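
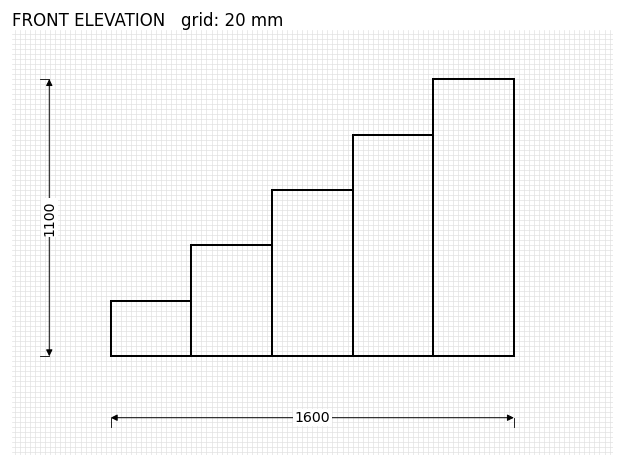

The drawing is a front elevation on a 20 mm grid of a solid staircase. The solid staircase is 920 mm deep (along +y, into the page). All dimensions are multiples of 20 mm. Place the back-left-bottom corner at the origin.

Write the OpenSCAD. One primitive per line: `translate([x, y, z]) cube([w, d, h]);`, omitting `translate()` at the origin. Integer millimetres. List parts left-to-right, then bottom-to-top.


cube([320, 920, 220]);
translate([320, 0, 0]) cube([320, 920, 440]);
translate([640, 0, 0]) cube([320, 920, 660]);
translate([960, 0, 0]) cube([320, 920, 880]);
translate([1280, 0, 0]) cube([320, 920, 1100]);


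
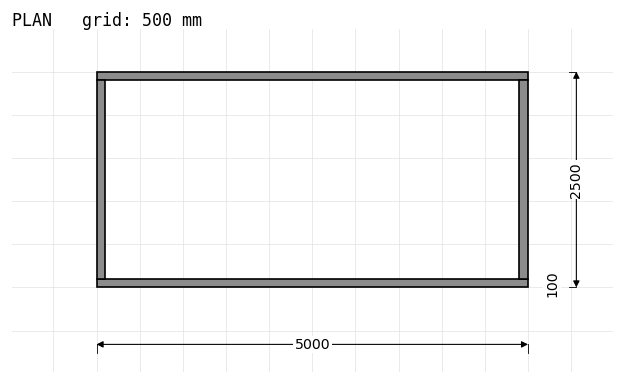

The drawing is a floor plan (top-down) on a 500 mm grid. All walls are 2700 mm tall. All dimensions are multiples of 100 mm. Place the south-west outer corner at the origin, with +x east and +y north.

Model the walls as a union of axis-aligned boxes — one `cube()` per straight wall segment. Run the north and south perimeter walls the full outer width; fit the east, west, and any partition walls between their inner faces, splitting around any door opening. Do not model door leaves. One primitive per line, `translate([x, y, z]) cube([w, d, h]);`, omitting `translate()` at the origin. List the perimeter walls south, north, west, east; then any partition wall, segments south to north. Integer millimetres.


cube([5000, 100, 2700]);
translate([0, 2400, 0]) cube([5000, 100, 2700]);
translate([0, 100, 0]) cube([100, 2300, 2700]);
translate([4900, 100, 0]) cube([100, 2300, 2700]);


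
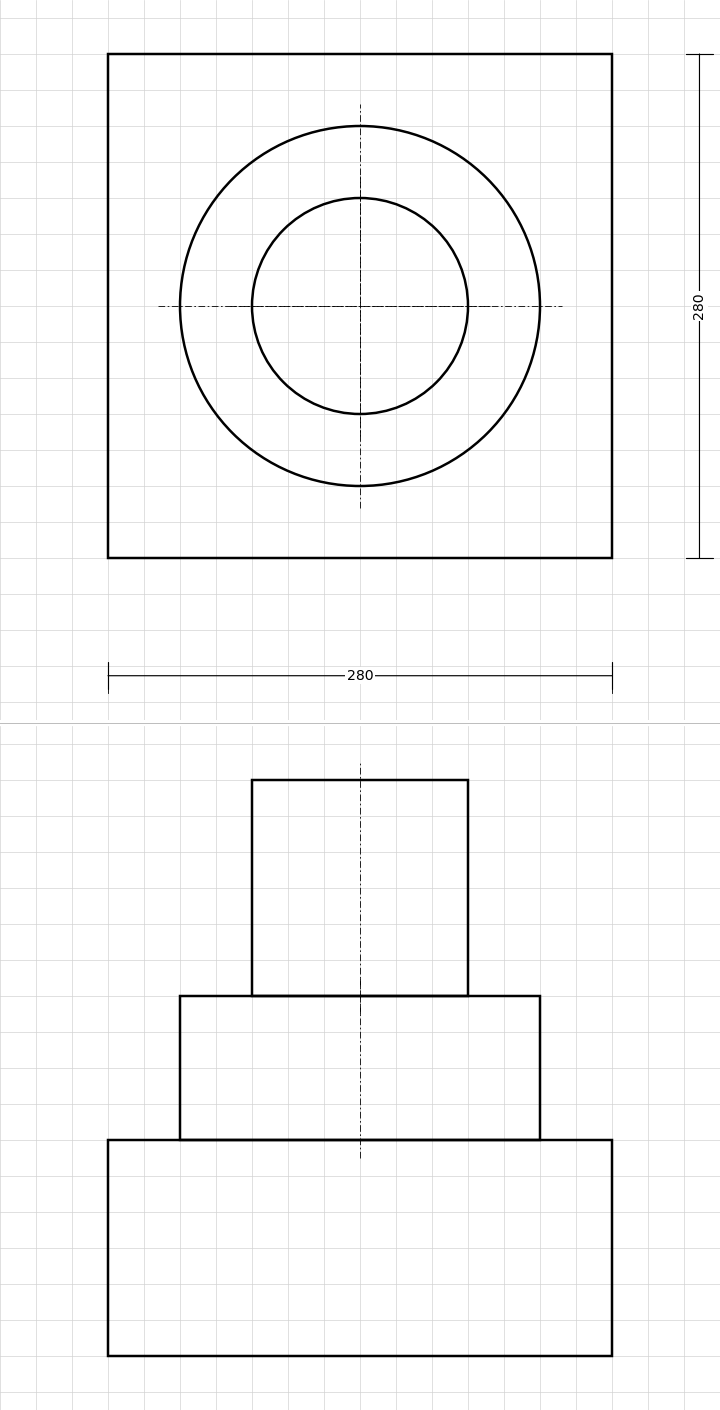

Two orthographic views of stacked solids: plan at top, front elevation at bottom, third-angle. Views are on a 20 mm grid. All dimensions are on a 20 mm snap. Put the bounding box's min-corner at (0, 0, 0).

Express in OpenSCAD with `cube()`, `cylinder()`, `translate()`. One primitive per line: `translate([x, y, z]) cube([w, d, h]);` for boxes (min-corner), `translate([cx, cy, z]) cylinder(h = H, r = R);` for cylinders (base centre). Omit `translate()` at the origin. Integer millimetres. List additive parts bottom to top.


cube([280, 280, 120]);
translate([140, 140, 120]) cylinder(h = 80, r = 100);
translate([140, 140, 200]) cylinder(h = 120, r = 60);


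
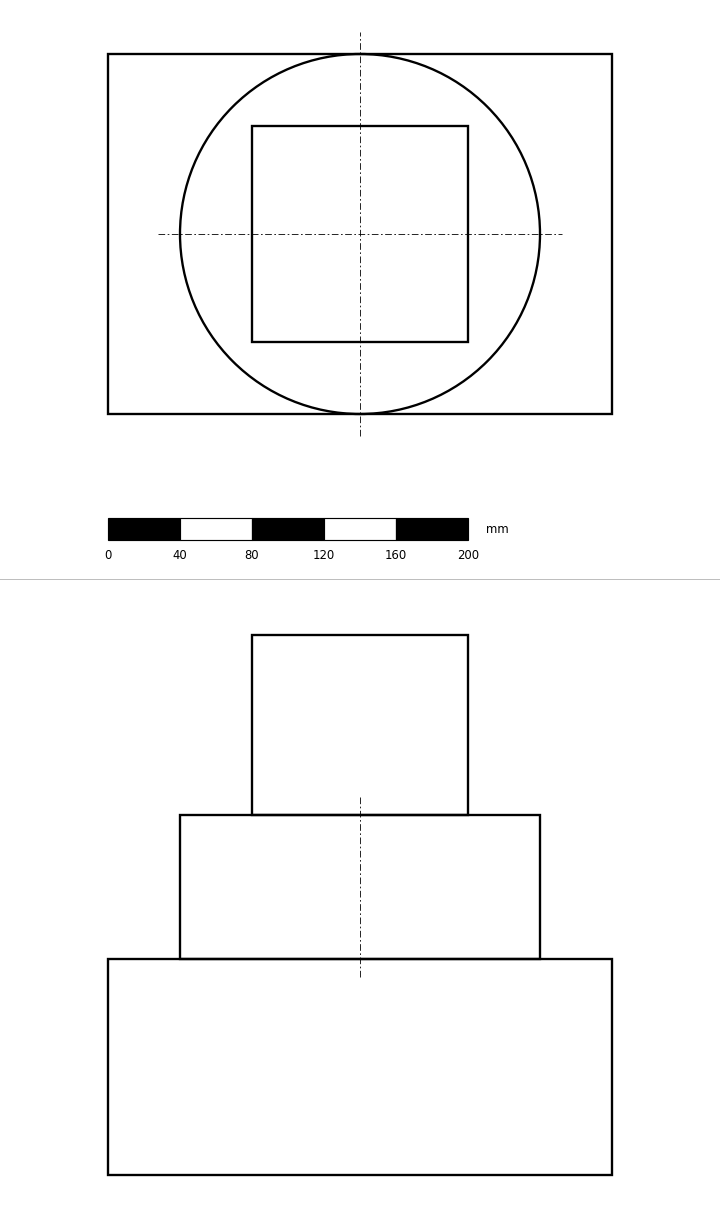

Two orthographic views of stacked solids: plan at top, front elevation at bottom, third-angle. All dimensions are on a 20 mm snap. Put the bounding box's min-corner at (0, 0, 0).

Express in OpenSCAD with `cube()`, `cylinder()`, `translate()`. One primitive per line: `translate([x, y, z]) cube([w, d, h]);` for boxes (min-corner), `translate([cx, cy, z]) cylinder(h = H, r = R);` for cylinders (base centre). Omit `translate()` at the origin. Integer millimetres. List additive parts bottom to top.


cube([280, 200, 120]);
translate([140, 100, 120]) cylinder(h = 80, r = 100);
translate([80, 40, 200]) cube([120, 120, 100]);


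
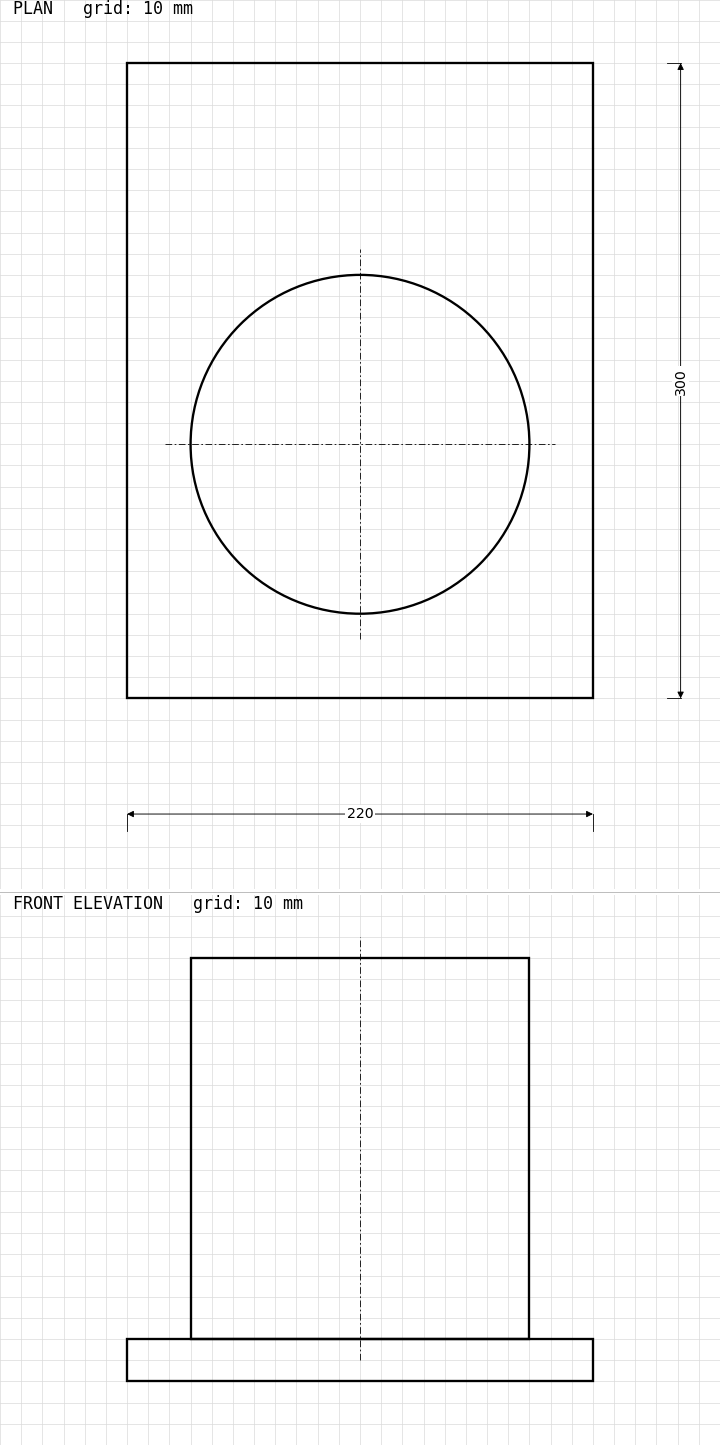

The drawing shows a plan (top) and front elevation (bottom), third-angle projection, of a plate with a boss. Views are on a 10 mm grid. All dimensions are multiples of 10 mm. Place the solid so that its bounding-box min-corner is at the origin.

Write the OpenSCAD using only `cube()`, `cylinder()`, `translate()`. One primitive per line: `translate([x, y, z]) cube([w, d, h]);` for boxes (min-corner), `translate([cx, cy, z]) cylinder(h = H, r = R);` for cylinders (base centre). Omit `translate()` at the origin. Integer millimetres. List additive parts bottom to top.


cube([220, 300, 20]);
translate([110, 120, 20]) cylinder(h = 180, r = 80);


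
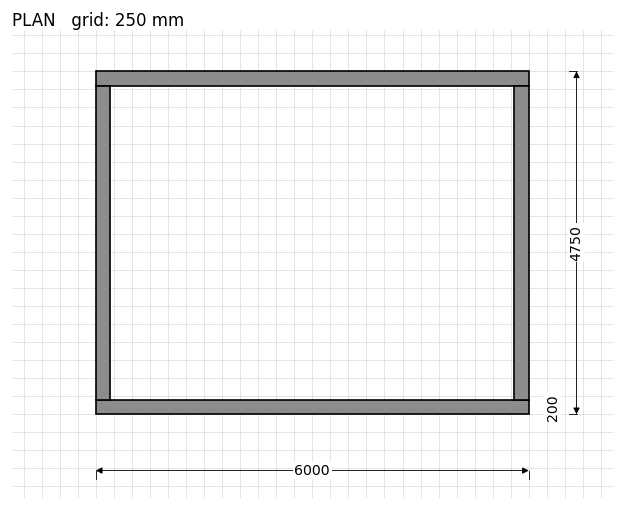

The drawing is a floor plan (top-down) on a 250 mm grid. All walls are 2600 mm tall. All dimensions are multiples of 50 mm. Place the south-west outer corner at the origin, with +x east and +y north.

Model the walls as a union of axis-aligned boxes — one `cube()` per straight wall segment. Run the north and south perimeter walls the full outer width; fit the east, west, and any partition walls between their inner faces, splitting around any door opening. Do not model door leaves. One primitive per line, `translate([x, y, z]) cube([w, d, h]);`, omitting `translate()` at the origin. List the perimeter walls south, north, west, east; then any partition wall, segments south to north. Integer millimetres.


cube([6000, 200, 2600]);
translate([0, 4550, 0]) cube([6000, 200, 2600]);
translate([0, 200, 0]) cube([200, 4350, 2600]);
translate([5800, 200, 0]) cube([200, 4350, 2600]);


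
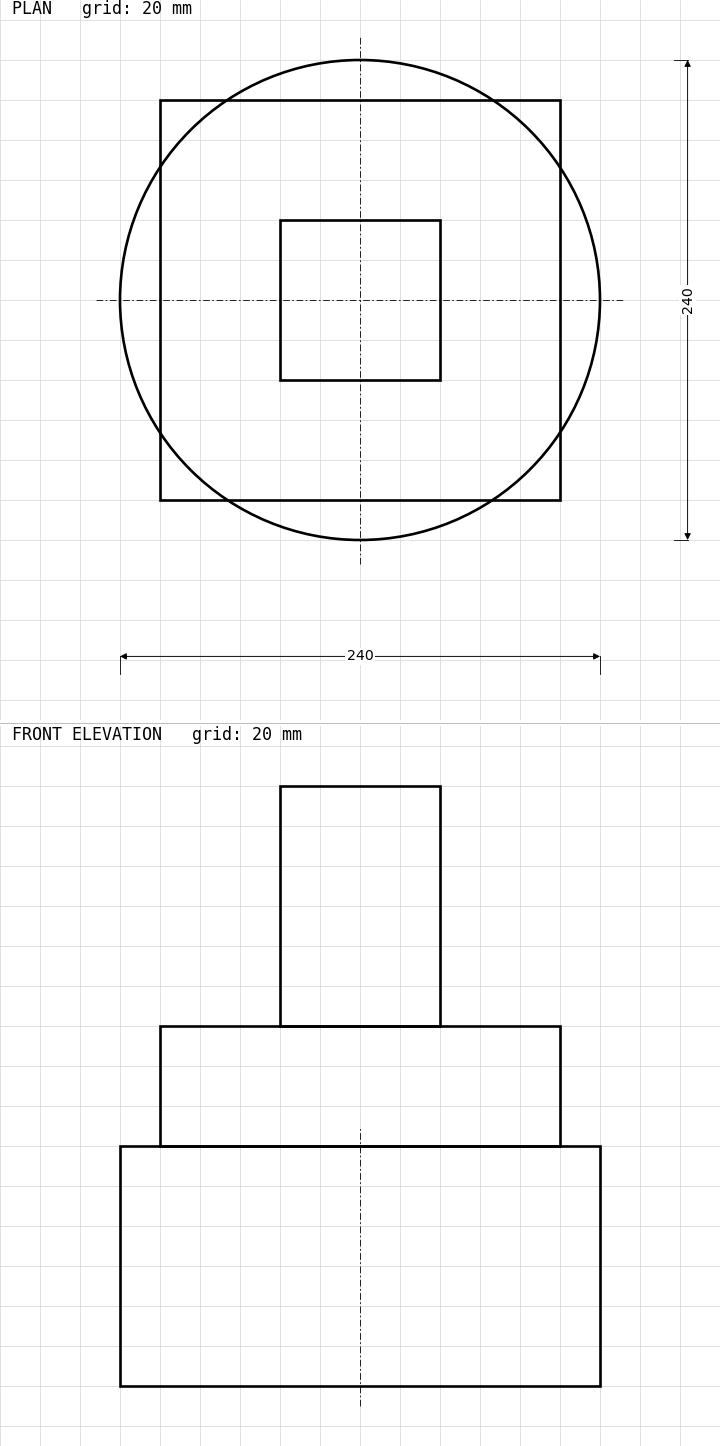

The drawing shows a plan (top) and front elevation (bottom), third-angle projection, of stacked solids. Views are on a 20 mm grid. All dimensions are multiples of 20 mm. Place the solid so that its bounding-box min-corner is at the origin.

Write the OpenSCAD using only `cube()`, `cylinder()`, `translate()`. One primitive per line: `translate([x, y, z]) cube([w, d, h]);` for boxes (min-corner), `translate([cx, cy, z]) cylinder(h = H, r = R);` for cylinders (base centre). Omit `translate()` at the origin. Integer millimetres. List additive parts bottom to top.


translate([120, 120, 0]) cylinder(h = 120, r = 120);
translate([20, 20, 120]) cube([200, 200, 60]);
translate([80, 80, 180]) cube([80, 80, 120]);


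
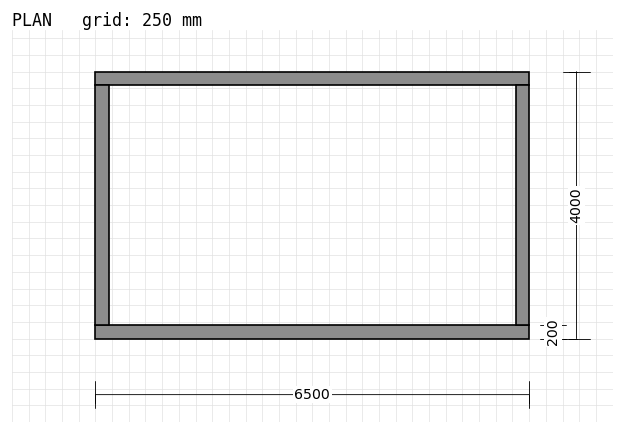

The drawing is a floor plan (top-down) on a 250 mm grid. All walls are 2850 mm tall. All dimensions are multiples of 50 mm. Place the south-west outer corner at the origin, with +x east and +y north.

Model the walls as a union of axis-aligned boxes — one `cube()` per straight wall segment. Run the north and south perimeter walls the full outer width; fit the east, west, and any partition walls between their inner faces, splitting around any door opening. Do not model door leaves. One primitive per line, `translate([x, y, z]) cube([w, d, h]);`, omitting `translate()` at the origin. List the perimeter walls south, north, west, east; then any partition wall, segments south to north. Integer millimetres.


cube([6500, 200, 2850]);
translate([0, 3800, 0]) cube([6500, 200, 2850]);
translate([0, 200, 0]) cube([200, 3600, 2850]);
translate([6300, 200, 0]) cube([200, 3600, 2850]);


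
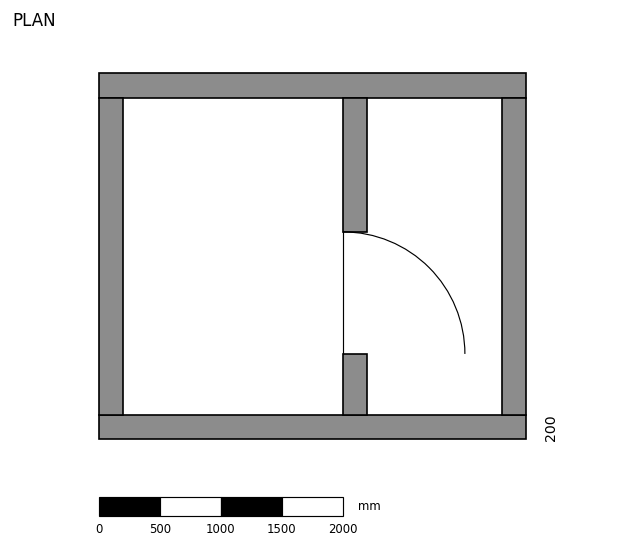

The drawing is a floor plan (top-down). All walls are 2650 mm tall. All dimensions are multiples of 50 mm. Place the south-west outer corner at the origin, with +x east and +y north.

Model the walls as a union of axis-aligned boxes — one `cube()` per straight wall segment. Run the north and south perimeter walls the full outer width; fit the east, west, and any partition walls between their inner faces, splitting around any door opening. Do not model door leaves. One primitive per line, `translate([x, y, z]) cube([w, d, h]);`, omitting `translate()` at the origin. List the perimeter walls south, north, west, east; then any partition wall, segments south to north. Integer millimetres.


cube([3500, 200, 2650]);
translate([0, 2800, 0]) cube([3500, 200, 2650]);
translate([0, 200, 0]) cube([200, 2600, 2650]);
translate([3300, 200, 0]) cube([200, 2600, 2650]);
translate([2000, 200, 0]) cube([200, 500, 2650]);
translate([2000, 1700, 0]) cube([200, 1100, 2650]);


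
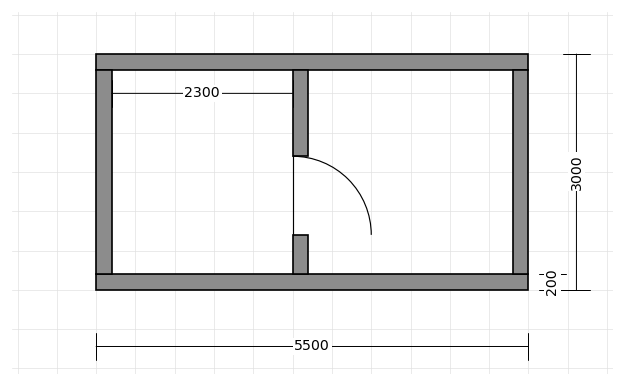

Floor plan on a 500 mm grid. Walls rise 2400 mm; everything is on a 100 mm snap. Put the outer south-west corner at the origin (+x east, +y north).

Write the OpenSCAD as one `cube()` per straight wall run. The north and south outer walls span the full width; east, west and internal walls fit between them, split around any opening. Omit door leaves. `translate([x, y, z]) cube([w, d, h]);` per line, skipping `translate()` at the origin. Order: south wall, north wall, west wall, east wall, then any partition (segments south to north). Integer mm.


cube([5500, 200, 2400]);
translate([0, 2800, 0]) cube([5500, 200, 2400]);
translate([0, 200, 0]) cube([200, 2600, 2400]);
translate([5300, 200, 0]) cube([200, 2600, 2400]);
translate([2500, 200, 0]) cube([200, 500, 2400]);
translate([2500, 1700, 0]) cube([200, 1100, 2400]);


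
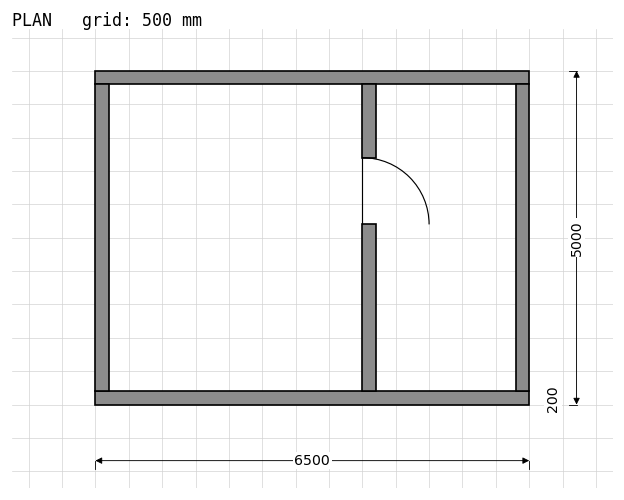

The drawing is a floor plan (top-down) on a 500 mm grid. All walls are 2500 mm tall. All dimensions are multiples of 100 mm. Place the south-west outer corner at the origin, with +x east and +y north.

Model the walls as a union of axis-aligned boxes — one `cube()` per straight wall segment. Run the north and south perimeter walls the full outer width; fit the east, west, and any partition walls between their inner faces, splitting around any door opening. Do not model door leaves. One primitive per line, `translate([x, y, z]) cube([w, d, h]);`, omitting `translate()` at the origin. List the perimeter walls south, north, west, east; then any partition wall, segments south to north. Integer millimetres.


cube([6500, 200, 2500]);
translate([0, 4800, 0]) cube([6500, 200, 2500]);
translate([0, 200, 0]) cube([200, 4600, 2500]);
translate([6300, 200, 0]) cube([200, 4600, 2500]);
translate([4000, 200, 0]) cube([200, 2500, 2500]);
translate([4000, 3700, 0]) cube([200, 1100, 2500]);


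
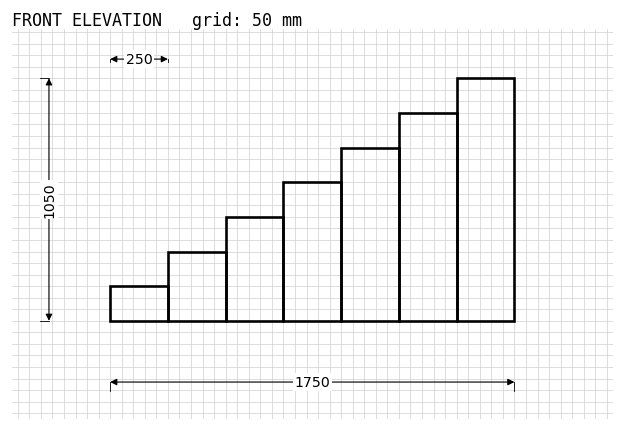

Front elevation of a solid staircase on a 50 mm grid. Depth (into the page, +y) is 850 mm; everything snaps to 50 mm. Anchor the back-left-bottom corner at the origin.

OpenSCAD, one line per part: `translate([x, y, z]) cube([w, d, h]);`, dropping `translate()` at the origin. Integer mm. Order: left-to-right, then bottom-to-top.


cube([250, 850, 150]);
translate([250, 0, 0]) cube([250, 850, 300]);
translate([500, 0, 0]) cube([250, 850, 450]);
translate([750, 0, 0]) cube([250, 850, 600]);
translate([1000, 0, 0]) cube([250, 850, 750]);
translate([1250, 0, 0]) cube([250, 850, 900]);
translate([1500, 0, 0]) cube([250, 850, 1050]);


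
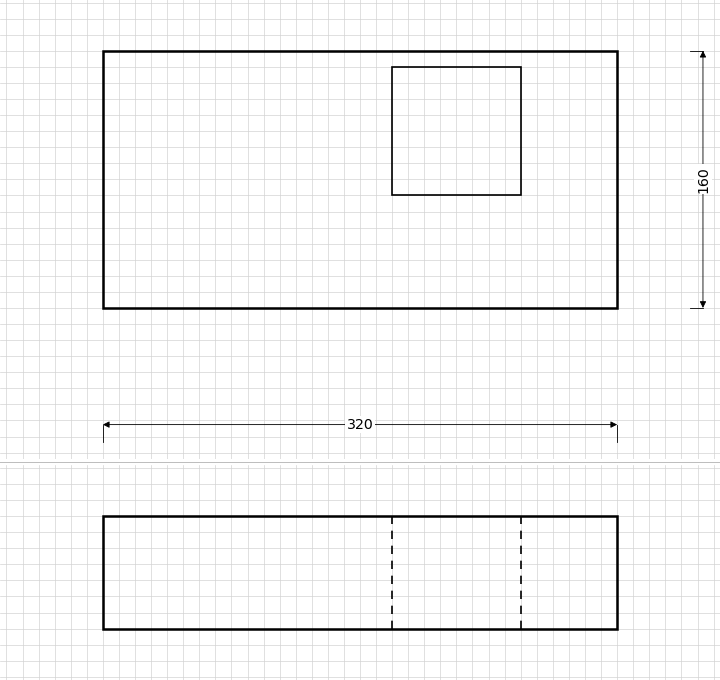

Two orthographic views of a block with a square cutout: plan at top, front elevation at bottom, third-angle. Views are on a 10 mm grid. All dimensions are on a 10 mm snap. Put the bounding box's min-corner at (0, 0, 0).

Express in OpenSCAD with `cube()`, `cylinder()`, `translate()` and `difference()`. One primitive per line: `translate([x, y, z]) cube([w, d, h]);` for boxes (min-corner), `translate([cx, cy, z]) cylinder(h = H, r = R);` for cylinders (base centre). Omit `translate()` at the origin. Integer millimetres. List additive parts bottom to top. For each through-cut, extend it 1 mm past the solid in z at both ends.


difference() {
  cube([320, 160, 70]);
  translate([180, 70, -1]) cube([80, 80, 72]);
}


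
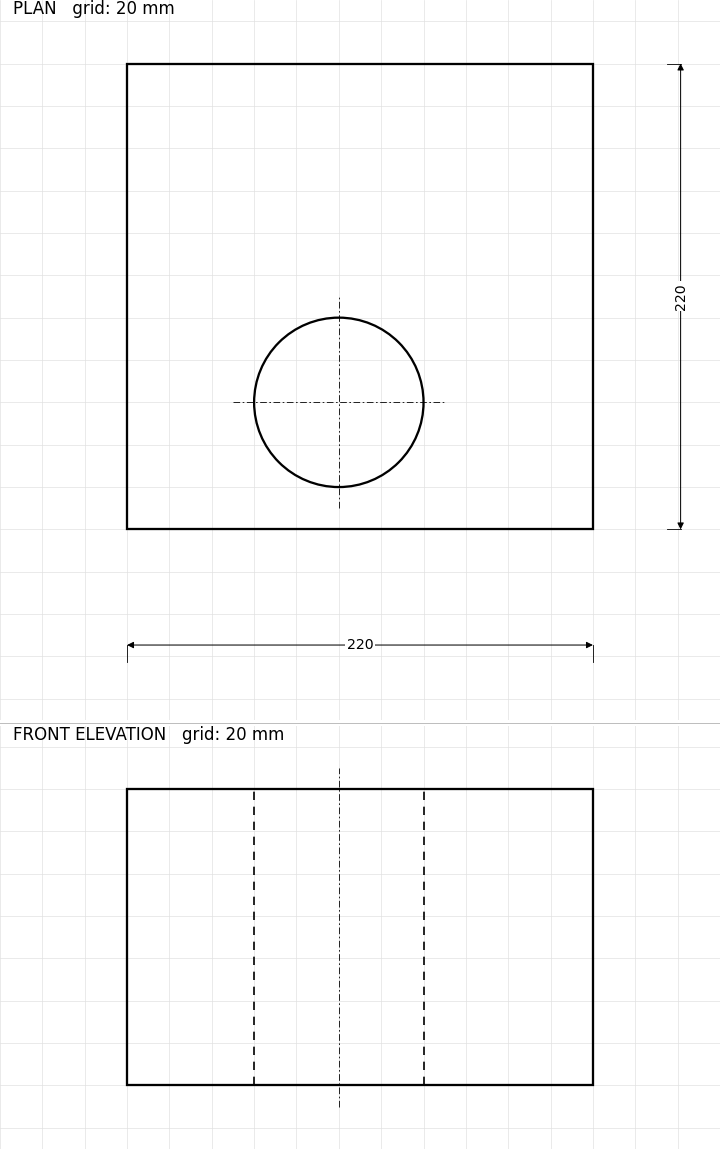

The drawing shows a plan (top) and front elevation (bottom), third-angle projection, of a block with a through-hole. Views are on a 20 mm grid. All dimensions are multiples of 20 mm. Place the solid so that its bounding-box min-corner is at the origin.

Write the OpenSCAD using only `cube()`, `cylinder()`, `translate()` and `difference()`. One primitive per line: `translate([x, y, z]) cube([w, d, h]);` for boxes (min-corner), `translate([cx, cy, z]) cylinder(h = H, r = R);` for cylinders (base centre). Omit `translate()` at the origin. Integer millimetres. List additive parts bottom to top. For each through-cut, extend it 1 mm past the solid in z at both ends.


difference() {
  cube([220, 220, 140]);
  translate([100, 60, -1]) cylinder(h = 142, r = 40);
}


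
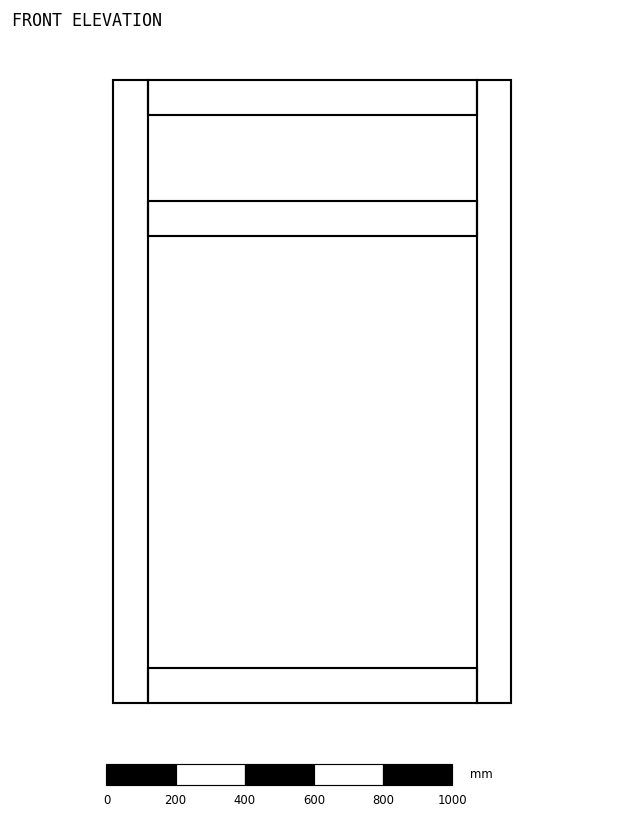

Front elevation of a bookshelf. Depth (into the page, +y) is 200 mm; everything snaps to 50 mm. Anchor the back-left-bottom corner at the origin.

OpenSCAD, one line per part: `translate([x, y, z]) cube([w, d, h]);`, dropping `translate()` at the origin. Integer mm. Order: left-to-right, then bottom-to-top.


cube([100, 200, 1800]);
translate([100, 0, 0]) cube([950, 200, 100]);
translate([100, 0, 1350]) cube([950, 200, 100]);
translate([100, 0, 1700]) cube([950, 200, 100]);
translate([1050, 0, 0]) cube([100, 200, 1800]);


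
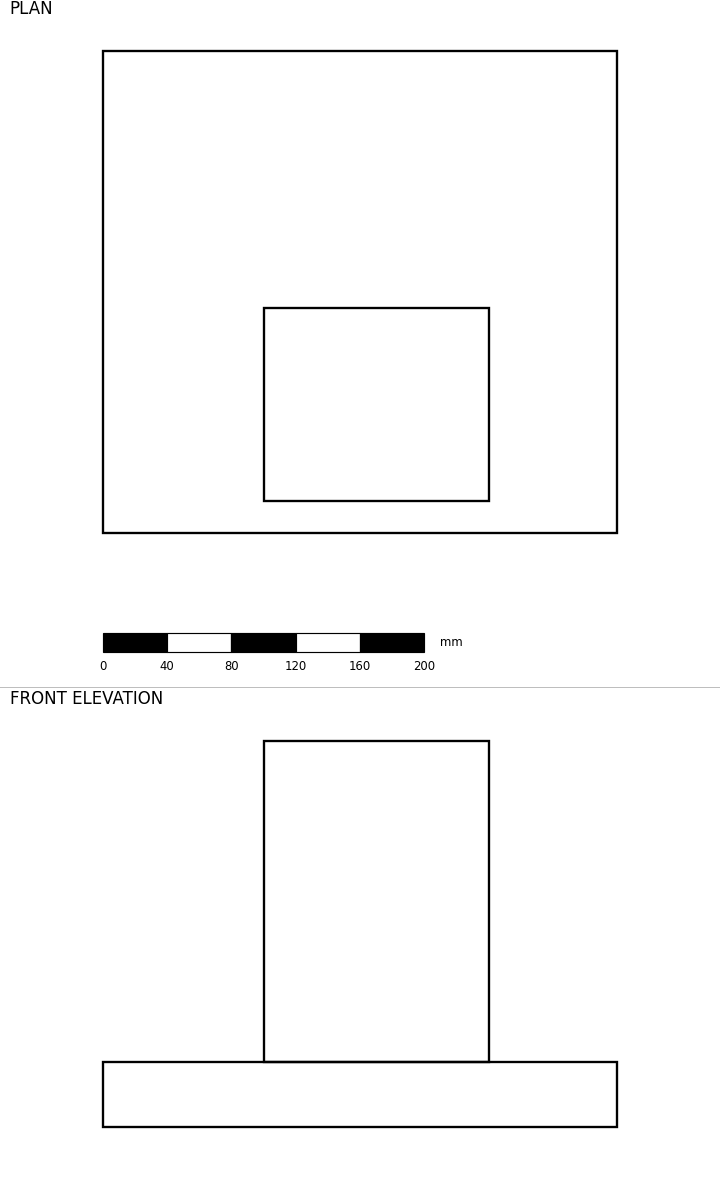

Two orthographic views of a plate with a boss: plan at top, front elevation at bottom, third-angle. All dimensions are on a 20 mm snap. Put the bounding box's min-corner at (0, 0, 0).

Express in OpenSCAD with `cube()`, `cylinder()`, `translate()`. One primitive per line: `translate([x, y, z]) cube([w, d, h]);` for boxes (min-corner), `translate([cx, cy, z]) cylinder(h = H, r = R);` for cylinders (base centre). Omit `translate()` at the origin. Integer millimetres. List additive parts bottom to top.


cube([320, 300, 40]);
translate([100, 20, 40]) cube([140, 120, 200]);


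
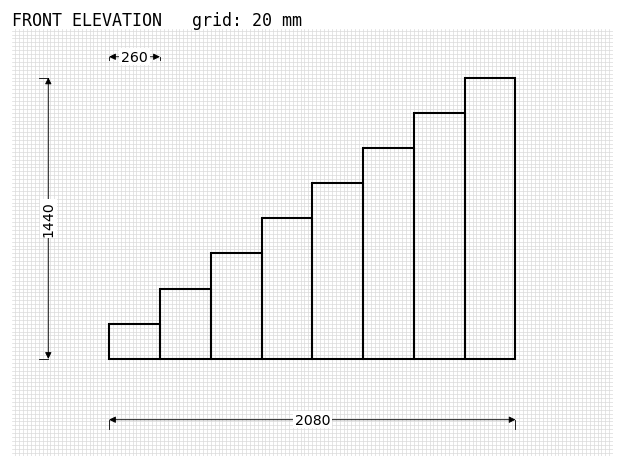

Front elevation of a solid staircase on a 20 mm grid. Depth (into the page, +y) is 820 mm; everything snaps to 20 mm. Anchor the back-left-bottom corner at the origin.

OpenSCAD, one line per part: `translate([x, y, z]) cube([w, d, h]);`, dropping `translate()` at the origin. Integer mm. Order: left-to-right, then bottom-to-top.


cube([260, 820, 180]);
translate([260, 0, 0]) cube([260, 820, 360]);
translate([520, 0, 0]) cube([260, 820, 540]);
translate([780, 0, 0]) cube([260, 820, 720]);
translate([1040, 0, 0]) cube([260, 820, 900]);
translate([1300, 0, 0]) cube([260, 820, 1080]);
translate([1560, 0, 0]) cube([260, 820, 1260]);
translate([1820, 0, 0]) cube([260, 820, 1440]);


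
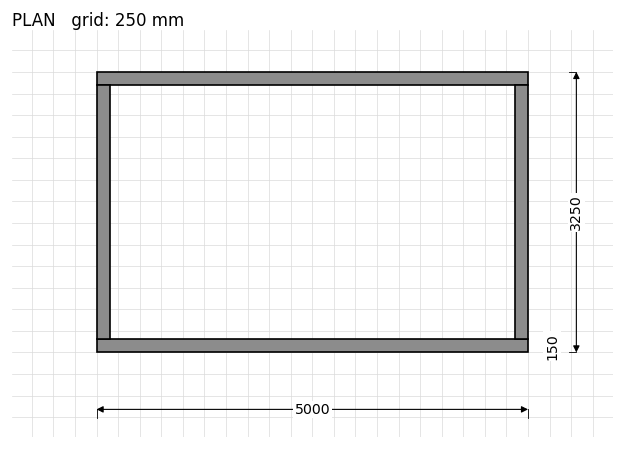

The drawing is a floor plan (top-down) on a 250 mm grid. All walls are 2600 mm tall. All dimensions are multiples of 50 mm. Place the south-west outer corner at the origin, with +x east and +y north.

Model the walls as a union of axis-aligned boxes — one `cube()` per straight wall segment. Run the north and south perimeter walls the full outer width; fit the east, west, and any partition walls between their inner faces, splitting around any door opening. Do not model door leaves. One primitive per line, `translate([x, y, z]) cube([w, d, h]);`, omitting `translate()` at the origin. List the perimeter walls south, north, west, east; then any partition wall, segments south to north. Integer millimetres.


cube([5000, 150, 2600]);
translate([0, 3100, 0]) cube([5000, 150, 2600]);
translate([0, 150, 0]) cube([150, 2950, 2600]);
translate([4850, 150, 0]) cube([150, 2950, 2600]);


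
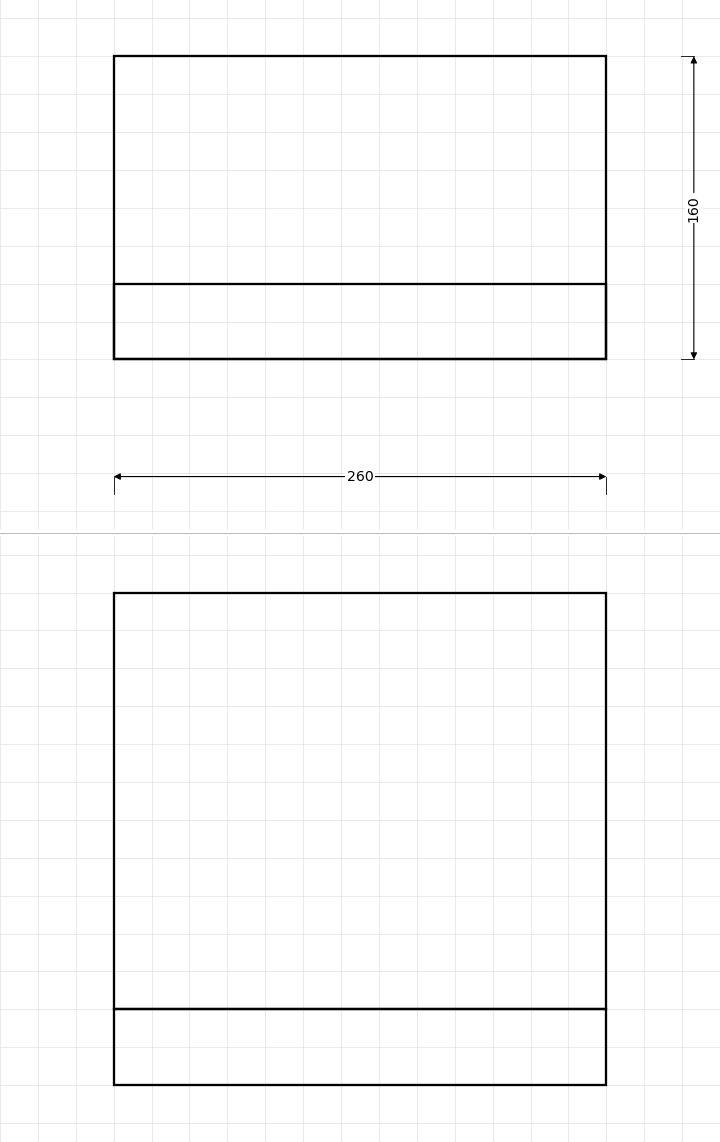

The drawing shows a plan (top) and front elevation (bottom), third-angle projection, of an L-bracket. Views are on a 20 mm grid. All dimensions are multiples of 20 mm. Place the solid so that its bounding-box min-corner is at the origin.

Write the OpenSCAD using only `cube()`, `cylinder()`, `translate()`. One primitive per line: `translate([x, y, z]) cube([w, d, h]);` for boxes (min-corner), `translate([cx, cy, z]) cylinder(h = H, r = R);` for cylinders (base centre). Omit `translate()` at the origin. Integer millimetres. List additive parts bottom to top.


cube([260, 160, 40]);
translate([0, 0, 40]) cube([260, 40, 220]);


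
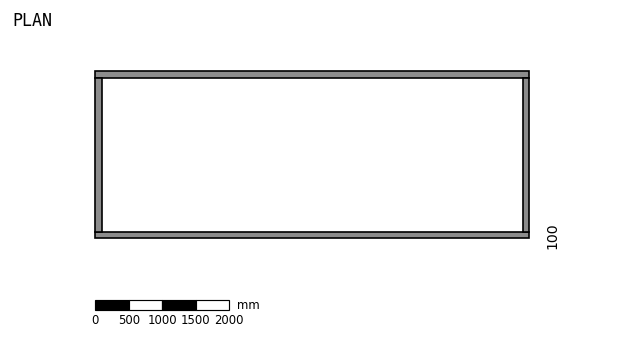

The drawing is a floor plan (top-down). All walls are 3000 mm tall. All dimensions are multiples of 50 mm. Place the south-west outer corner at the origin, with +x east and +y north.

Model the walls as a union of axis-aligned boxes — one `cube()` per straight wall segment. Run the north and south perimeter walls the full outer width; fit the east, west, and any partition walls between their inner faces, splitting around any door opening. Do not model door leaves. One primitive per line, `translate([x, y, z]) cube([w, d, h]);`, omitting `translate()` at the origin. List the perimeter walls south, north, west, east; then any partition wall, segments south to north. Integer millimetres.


cube([6500, 100, 3000]);
translate([0, 2400, 0]) cube([6500, 100, 3000]);
translate([0, 100, 0]) cube([100, 2300, 3000]);
translate([6400, 100, 0]) cube([100, 2300, 3000]);


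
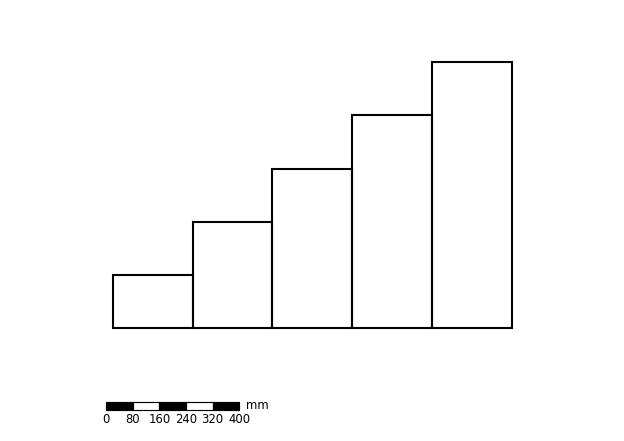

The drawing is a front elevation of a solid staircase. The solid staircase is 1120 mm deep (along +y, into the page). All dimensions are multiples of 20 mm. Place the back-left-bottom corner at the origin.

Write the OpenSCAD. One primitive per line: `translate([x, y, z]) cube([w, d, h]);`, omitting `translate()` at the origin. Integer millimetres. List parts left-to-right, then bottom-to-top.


cube([240, 1120, 160]);
translate([240, 0, 0]) cube([240, 1120, 320]);
translate([480, 0, 0]) cube([240, 1120, 480]);
translate([720, 0, 0]) cube([240, 1120, 640]);
translate([960, 0, 0]) cube([240, 1120, 800]);


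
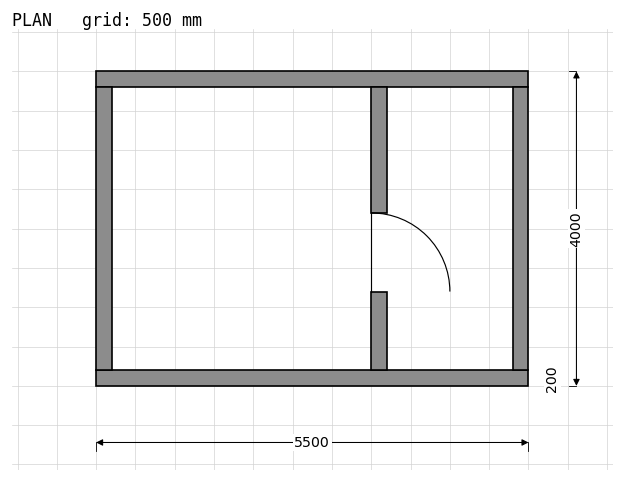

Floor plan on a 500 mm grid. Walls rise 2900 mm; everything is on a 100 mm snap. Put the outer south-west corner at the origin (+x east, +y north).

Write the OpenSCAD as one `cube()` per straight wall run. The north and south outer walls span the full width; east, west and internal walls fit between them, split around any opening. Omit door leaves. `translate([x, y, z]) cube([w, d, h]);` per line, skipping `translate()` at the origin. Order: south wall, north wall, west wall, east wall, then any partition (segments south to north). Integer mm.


cube([5500, 200, 2900]);
translate([0, 3800, 0]) cube([5500, 200, 2900]);
translate([0, 200, 0]) cube([200, 3600, 2900]);
translate([5300, 200, 0]) cube([200, 3600, 2900]);
translate([3500, 200, 0]) cube([200, 1000, 2900]);
translate([3500, 2200, 0]) cube([200, 1600, 2900]);


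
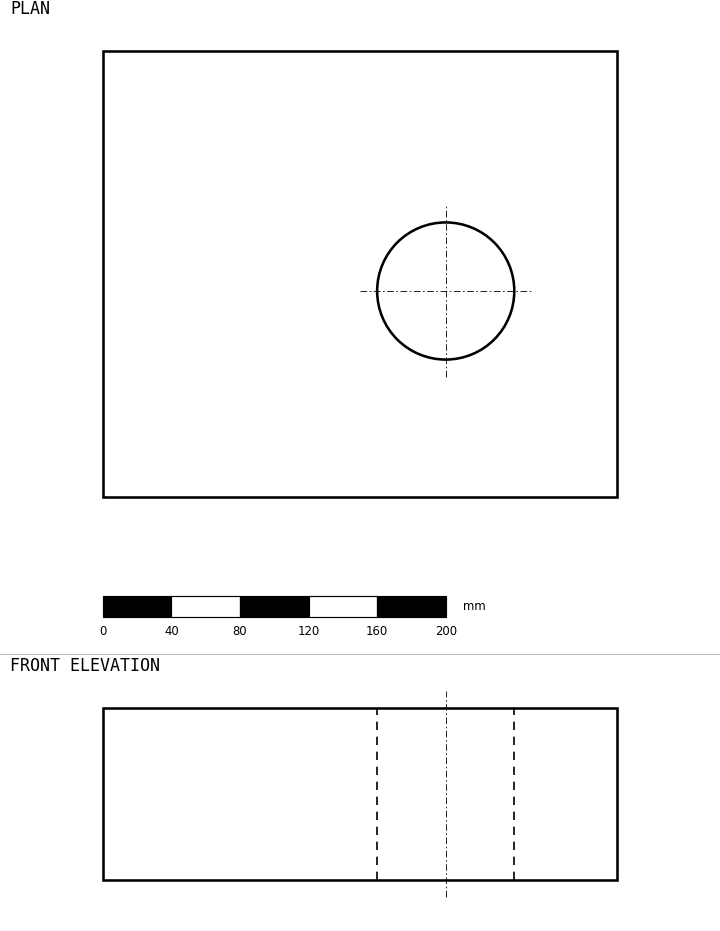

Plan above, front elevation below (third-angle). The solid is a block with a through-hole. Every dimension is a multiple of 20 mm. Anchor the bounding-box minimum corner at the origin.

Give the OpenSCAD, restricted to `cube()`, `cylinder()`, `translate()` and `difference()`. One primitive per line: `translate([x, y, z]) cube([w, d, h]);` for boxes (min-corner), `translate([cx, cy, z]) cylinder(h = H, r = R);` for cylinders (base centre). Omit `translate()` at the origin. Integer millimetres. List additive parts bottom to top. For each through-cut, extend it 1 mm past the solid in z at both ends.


difference() {
  cube([300, 260, 100]);
  translate([200, 120, -1]) cylinder(h = 102, r = 40);
}


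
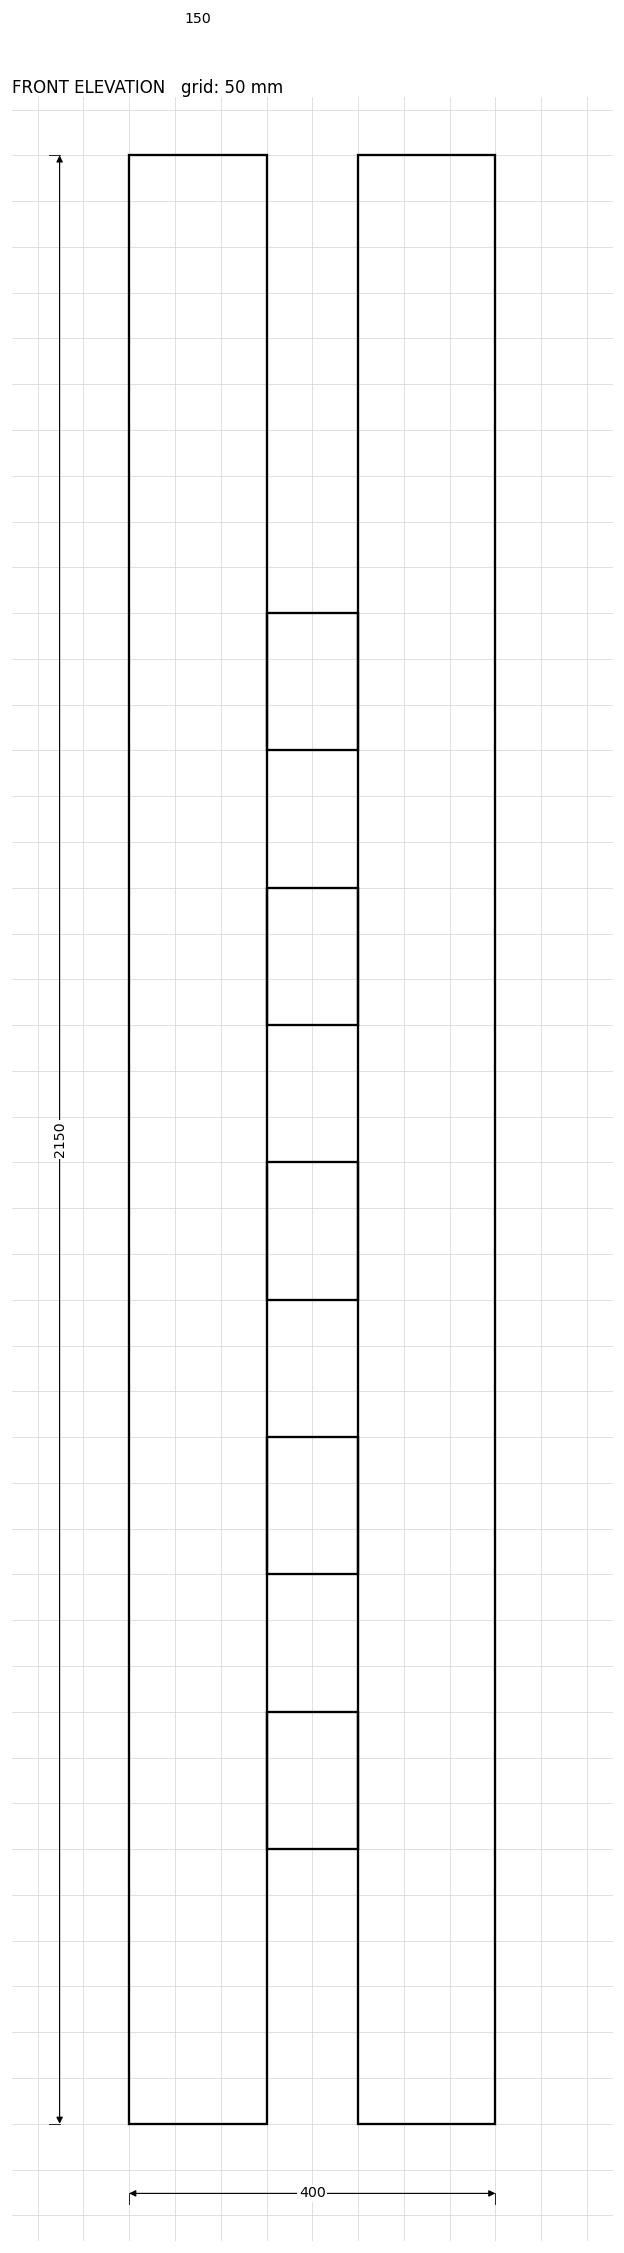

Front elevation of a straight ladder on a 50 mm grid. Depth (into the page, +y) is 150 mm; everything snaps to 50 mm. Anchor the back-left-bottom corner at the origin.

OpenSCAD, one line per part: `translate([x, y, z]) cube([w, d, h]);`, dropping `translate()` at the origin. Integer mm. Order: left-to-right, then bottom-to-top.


cube([150, 150, 2150]);
translate([150, 0, 300]) cube([100, 150, 150]);
translate([150, 0, 600]) cube([100, 150, 150]);
translate([150, 0, 900]) cube([100, 150, 150]);
translate([150, 0, 1200]) cube([100, 150, 150]);
translate([150, 0, 1500]) cube([100, 150, 150]);
translate([250, 0, 0]) cube([150, 150, 2150]);


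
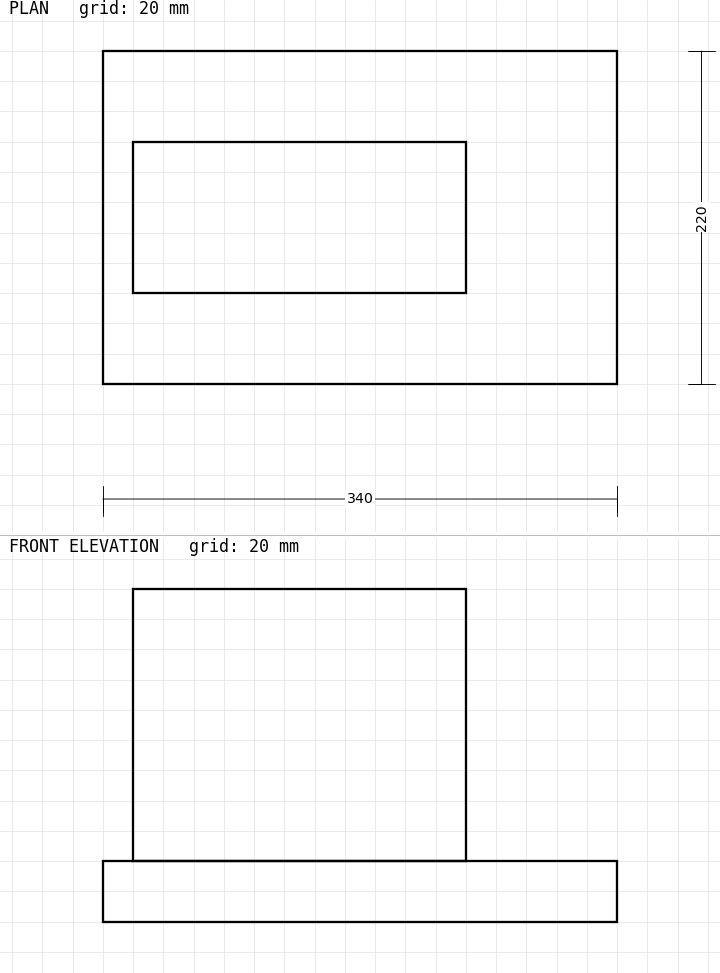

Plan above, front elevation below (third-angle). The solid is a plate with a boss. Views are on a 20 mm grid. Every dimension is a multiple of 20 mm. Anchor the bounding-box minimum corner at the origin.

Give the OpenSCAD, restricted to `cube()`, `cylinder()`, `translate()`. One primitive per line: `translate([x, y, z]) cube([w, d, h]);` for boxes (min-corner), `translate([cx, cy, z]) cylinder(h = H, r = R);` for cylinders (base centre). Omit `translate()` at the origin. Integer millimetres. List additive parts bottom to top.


cube([340, 220, 40]);
translate([20, 60, 40]) cube([220, 100, 180]);


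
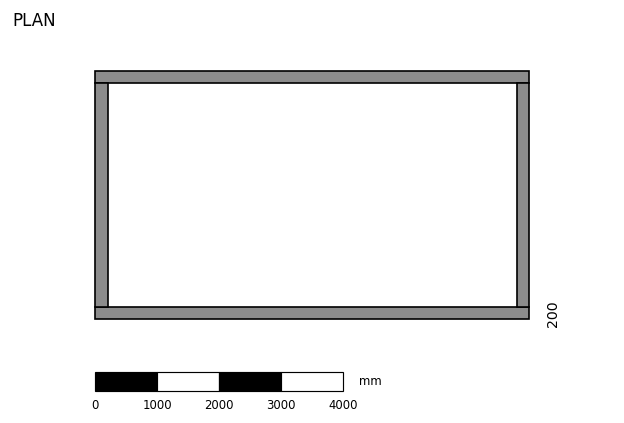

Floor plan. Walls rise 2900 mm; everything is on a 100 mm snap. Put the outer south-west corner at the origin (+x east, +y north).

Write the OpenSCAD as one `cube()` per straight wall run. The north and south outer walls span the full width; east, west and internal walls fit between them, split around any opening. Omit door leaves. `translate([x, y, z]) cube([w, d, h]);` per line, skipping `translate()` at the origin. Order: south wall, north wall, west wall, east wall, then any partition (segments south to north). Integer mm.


cube([7000, 200, 2900]);
translate([0, 3800, 0]) cube([7000, 200, 2900]);
translate([0, 200, 0]) cube([200, 3600, 2900]);
translate([6800, 200, 0]) cube([200, 3600, 2900]);


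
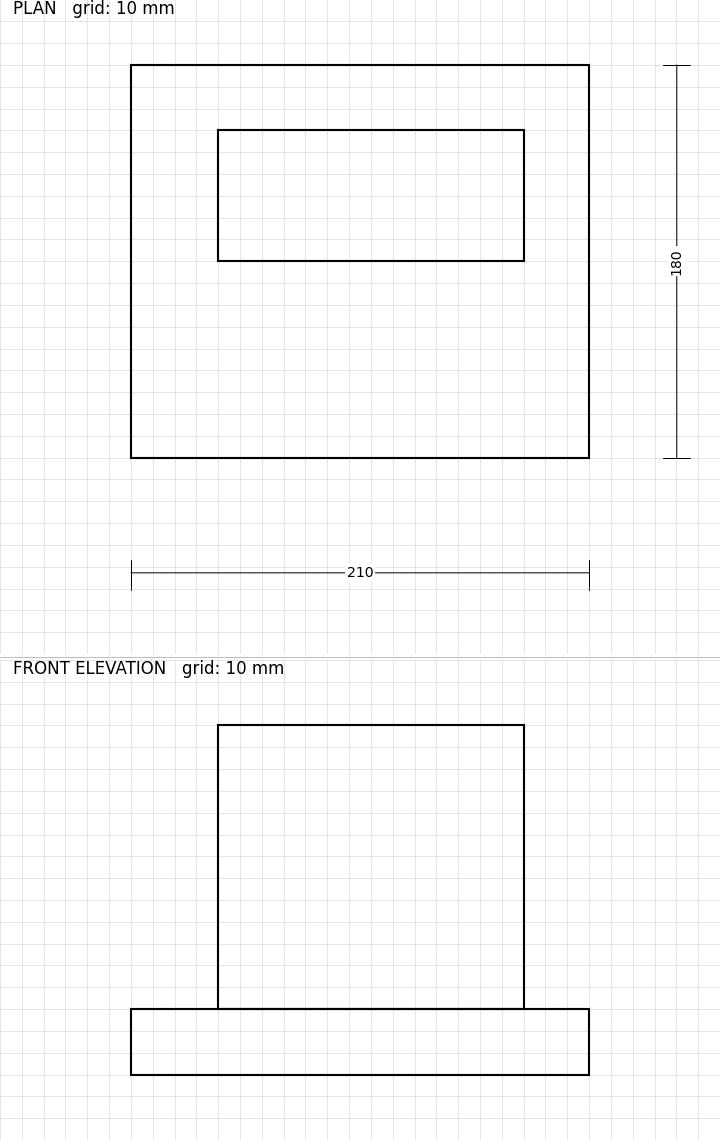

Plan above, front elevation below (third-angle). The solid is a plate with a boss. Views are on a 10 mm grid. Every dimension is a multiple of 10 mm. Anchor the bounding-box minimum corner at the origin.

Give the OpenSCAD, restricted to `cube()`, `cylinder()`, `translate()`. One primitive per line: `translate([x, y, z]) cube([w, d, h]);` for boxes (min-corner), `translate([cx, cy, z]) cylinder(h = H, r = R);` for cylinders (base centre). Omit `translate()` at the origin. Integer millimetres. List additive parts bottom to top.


cube([210, 180, 30]);
translate([40, 90, 30]) cube([140, 60, 130]);


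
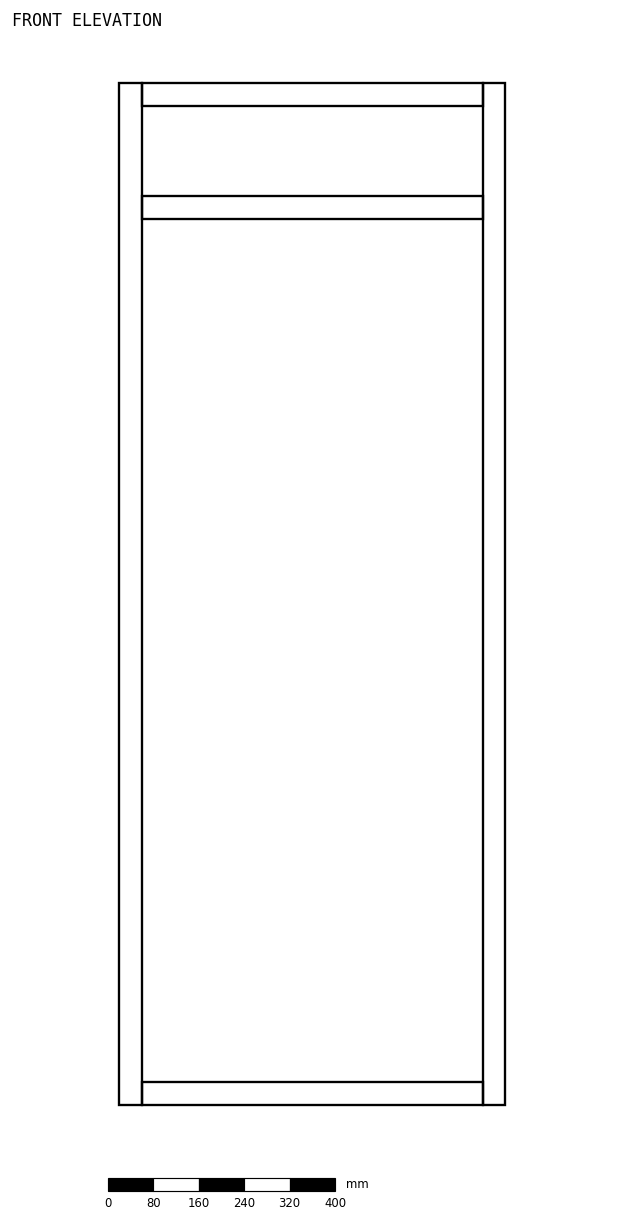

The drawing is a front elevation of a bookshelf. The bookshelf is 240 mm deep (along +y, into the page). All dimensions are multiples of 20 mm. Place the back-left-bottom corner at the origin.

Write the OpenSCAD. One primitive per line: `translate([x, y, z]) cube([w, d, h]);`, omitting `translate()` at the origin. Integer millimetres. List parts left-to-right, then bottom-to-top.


cube([40, 240, 1800]);
translate([40, 0, 0]) cube([600, 240, 40]);
translate([40, 0, 1560]) cube([600, 240, 40]);
translate([40, 0, 1760]) cube([600, 240, 40]);
translate([640, 0, 0]) cube([40, 240, 1800]);


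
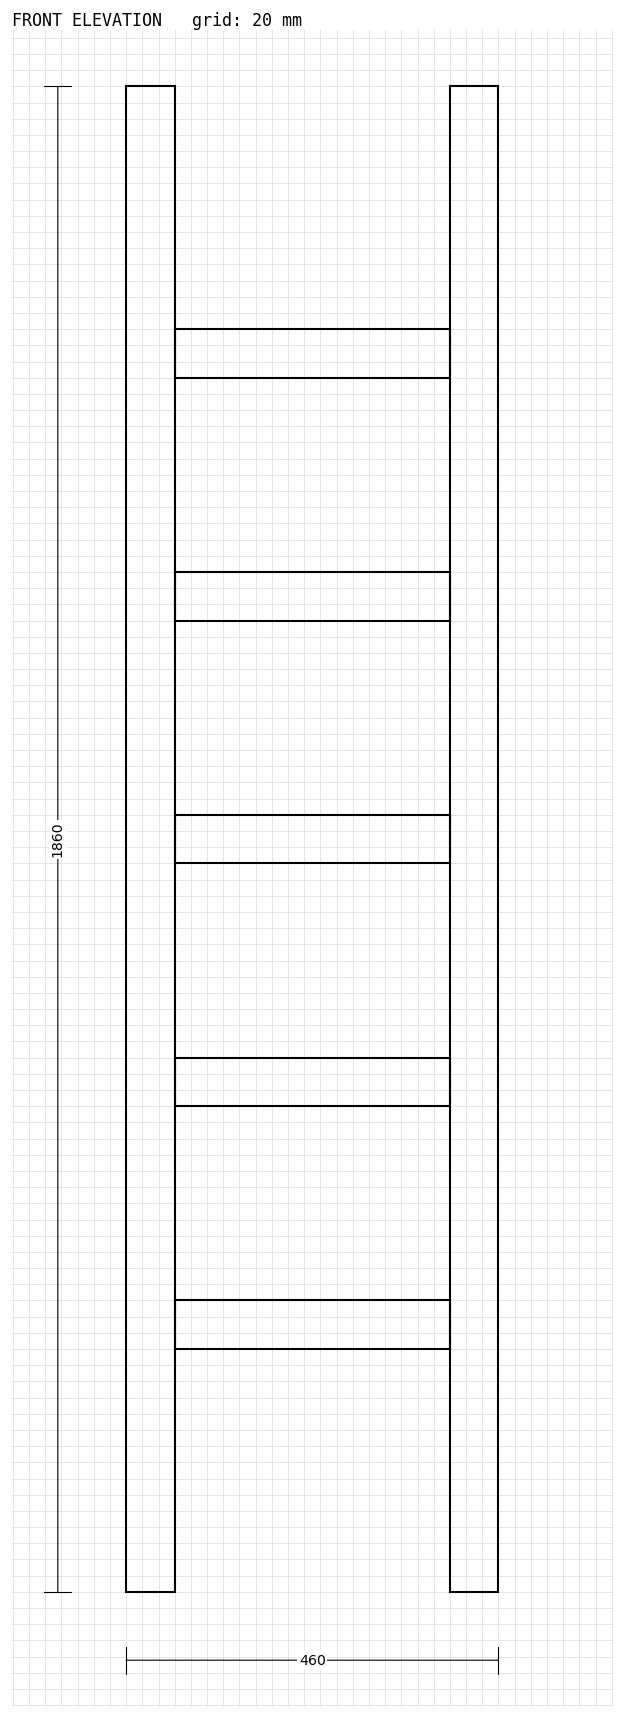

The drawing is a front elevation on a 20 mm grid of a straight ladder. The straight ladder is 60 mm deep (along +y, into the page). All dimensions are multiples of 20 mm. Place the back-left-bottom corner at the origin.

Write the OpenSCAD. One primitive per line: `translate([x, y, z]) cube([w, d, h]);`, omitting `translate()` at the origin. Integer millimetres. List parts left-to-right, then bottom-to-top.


cube([60, 60, 1860]);
translate([60, 0, 300]) cube([340, 60, 60]);
translate([60, 0, 600]) cube([340, 60, 60]);
translate([60, 0, 900]) cube([340, 60, 60]);
translate([60, 0, 1200]) cube([340, 60, 60]);
translate([60, 0, 1500]) cube([340, 60, 60]);
translate([400, 0, 0]) cube([60, 60, 1860]);


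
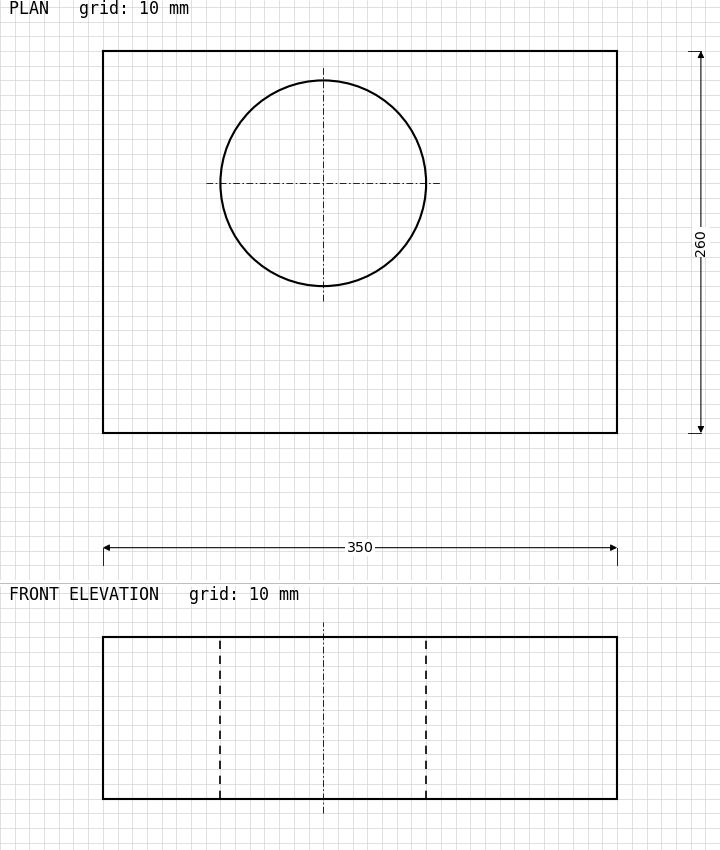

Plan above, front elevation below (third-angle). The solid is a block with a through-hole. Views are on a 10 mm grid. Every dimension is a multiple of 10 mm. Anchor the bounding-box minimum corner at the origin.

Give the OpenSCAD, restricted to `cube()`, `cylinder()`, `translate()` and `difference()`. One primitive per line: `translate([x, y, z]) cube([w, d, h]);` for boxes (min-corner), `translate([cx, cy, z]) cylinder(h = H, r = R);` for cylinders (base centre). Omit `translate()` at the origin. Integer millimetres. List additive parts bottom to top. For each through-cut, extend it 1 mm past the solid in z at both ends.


difference() {
  cube([350, 260, 110]);
  translate([150, 170, -1]) cylinder(h = 112, r = 70);
}


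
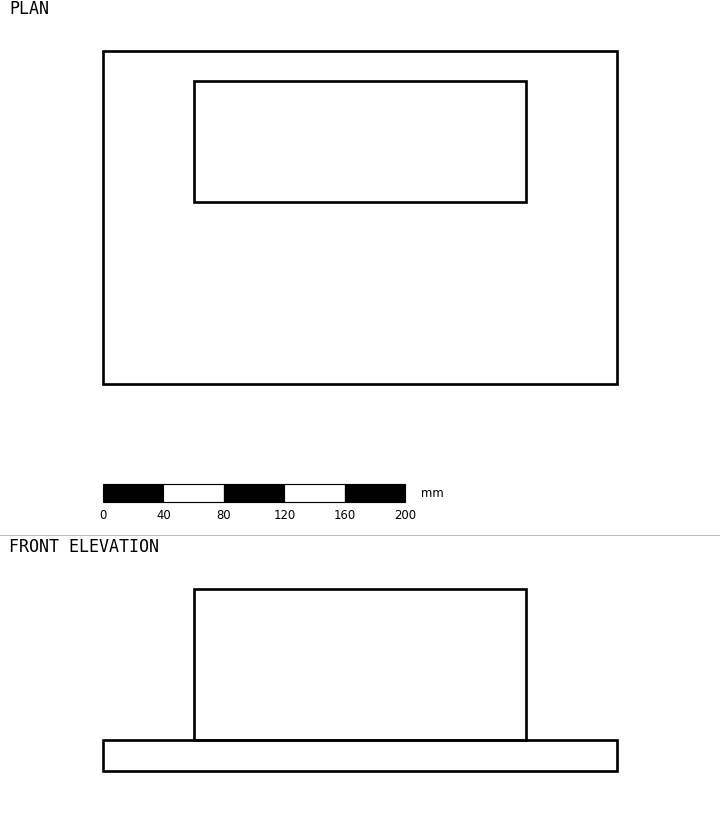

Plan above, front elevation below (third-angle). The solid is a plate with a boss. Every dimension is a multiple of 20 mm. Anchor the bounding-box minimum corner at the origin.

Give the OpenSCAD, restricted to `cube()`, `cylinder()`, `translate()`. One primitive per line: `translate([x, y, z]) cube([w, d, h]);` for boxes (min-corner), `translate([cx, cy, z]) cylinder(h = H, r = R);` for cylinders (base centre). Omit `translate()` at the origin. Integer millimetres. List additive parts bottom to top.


cube([340, 220, 20]);
translate([60, 120, 20]) cube([220, 80, 100]);


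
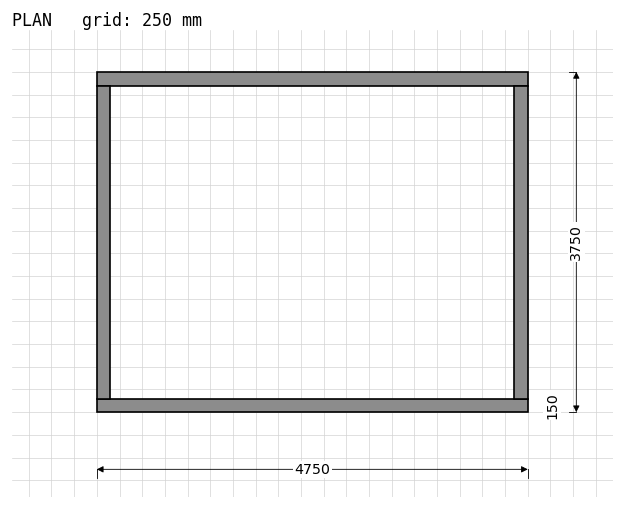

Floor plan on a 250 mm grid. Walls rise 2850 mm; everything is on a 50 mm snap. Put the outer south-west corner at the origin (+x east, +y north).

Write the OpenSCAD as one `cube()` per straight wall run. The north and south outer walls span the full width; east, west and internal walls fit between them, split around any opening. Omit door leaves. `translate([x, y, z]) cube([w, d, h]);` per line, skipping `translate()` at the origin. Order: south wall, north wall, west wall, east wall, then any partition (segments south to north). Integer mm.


cube([4750, 150, 2850]);
translate([0, 3600, 0]) cube([4750, 150, 2850]);
translate([0, 150, 0]) cube([150, 3450, 2850]);
translate([4600, 150, 0]) cube([150, 3450, 2850]);


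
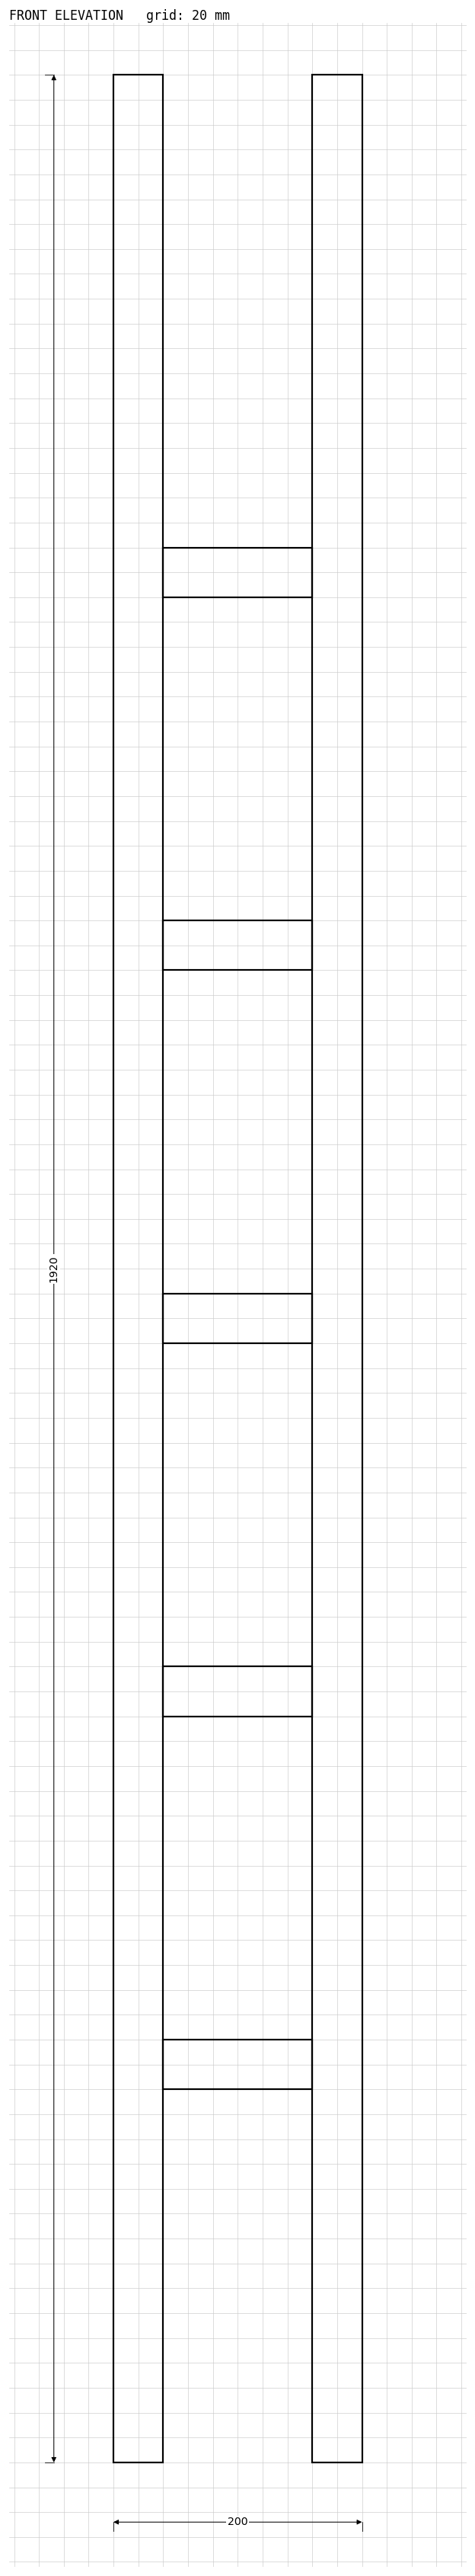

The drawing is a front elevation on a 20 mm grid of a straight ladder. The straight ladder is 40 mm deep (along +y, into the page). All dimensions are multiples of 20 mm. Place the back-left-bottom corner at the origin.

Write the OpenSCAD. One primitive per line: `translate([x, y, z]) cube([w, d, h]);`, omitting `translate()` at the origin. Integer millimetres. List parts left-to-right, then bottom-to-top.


cube([40, 40, 1920]);
translate([40, 0, 300]) cube([120, 40, 40]);
translate([40, 0, 600]) cube([120, 40, 40]);
translate([40, 0, 900]) cube([120, 40, 40]);
translate([40, 0, 1200]) cube([120, 40, 40]);
translate([40, 0, 1500]) cube([120, 40, 40]);
translate([160, 0, 0]) cube([40, 40, 1920]);


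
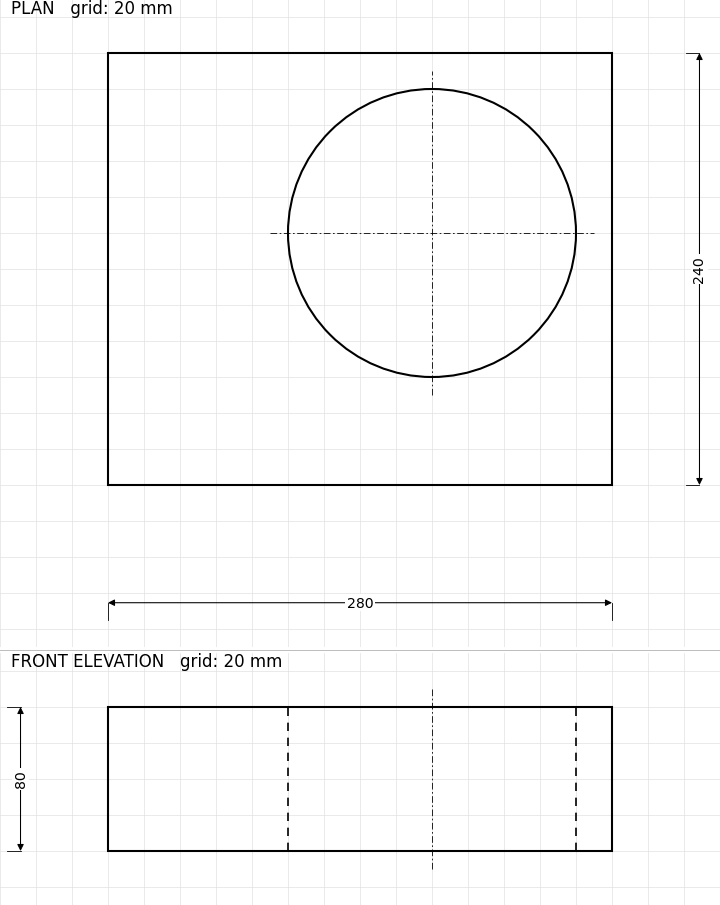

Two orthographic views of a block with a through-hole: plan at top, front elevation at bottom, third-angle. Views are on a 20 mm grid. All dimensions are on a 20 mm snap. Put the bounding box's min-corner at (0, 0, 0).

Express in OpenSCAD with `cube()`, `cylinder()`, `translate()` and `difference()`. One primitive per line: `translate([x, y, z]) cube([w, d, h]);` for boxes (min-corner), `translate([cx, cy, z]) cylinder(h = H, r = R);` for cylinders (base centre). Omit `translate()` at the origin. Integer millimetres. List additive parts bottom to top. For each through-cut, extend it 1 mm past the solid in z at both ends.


difference() {
  cube([280, 240, 80]);
  translate([180, 140, -1]) cylinder(h = 82, r = 80);
}


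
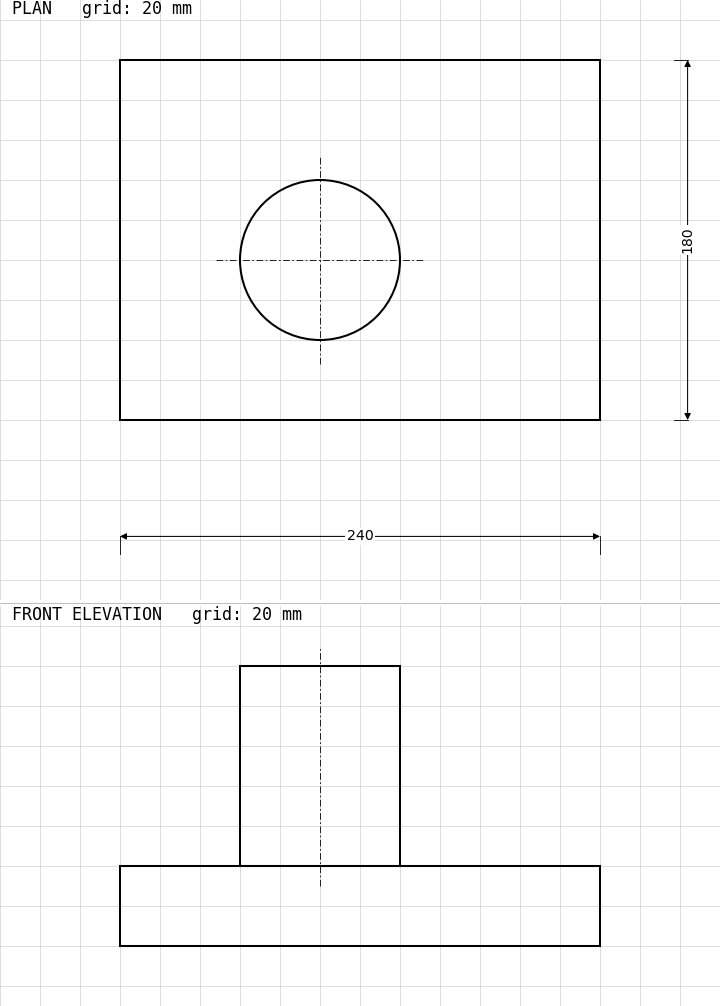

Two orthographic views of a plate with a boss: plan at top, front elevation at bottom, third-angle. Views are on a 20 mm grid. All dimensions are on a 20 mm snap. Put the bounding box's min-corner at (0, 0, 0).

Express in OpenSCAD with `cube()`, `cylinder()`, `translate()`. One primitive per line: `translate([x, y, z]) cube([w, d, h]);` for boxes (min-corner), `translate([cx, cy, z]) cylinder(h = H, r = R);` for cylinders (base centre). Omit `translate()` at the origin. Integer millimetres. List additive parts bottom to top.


cube([240, 180, 40]);
translate([100, 80, 40]) cylinder(h = 100, r = 40);


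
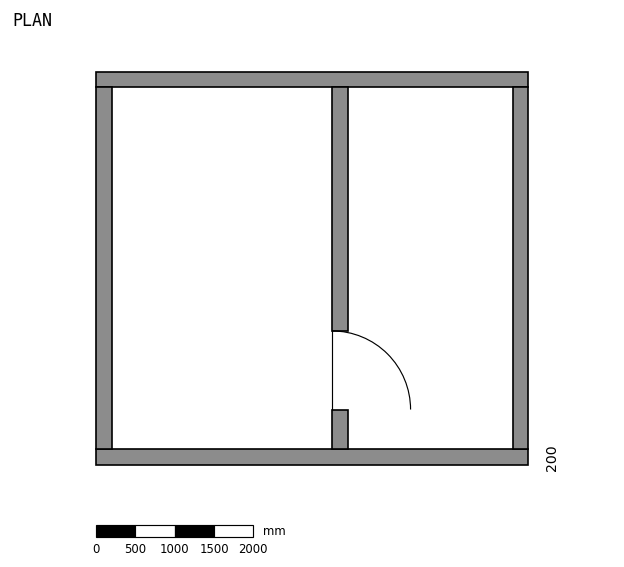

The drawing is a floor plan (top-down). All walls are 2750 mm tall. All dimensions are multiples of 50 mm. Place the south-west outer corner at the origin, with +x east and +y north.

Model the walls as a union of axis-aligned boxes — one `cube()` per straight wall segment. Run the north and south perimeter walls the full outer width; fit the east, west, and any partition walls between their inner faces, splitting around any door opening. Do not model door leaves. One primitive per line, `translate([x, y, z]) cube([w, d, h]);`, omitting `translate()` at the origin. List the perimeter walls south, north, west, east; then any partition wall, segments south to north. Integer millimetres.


cube([5500, 200, 2750]);
translate([0, 4800, 0]) cube([5500, 200, 2750]);
translate([0, 200, 0]) cube([200, 4600, 2750]);
translate([5300, 200, 0]) cube([200, 4600, 2750]);
translate([3000, 200, 0]) cube([200, 500, 2750]);
translate([3000, 1700, 0]) cube([200, 3100, 2750]);


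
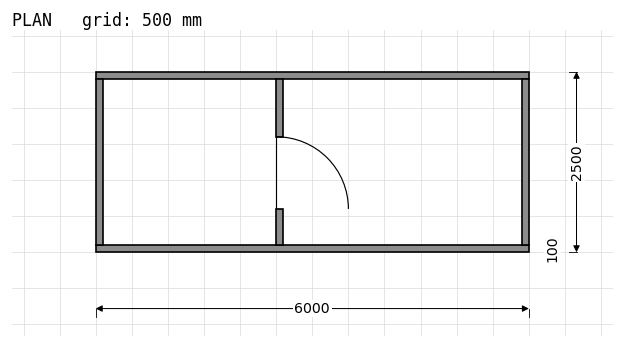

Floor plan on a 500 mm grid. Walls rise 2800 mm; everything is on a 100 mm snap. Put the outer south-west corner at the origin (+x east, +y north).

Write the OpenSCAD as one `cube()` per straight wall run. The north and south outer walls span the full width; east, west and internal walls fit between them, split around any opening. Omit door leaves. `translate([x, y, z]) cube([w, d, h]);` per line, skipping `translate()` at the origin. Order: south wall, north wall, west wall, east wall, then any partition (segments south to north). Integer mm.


cube([6000, 100, 2800]);
translate([0, 2400, 0]) cube([6000, 100, 2800]);
translate([0, 100, 0]) cube([100, 2300, 2800]);
translate([5900, 100, 0]) cube([100, 2300, 2800]);
translate([2500, 100, 0]) cube([100, 500, 2800]);
translate([2500, 1600, 0]) cube([100, 800, 2800]);
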